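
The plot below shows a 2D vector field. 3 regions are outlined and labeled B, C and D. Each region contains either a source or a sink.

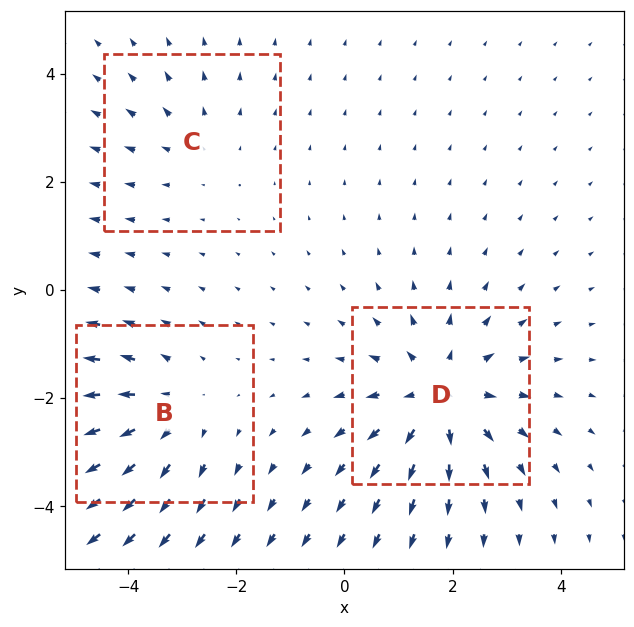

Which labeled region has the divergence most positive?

Divergence at each region's feature centre — B: about +3, C: about +2, D: about +4. Region D is most positive.

D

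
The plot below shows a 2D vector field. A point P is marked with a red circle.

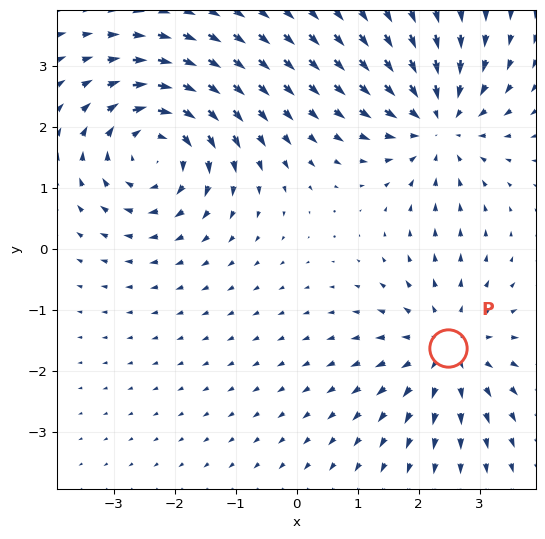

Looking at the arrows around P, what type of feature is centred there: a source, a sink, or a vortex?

At P (2.5, -1.6) the arrows spread outward. Divergence about +4, curl ≈0 — positive divergence with near-zero curl is a source.

source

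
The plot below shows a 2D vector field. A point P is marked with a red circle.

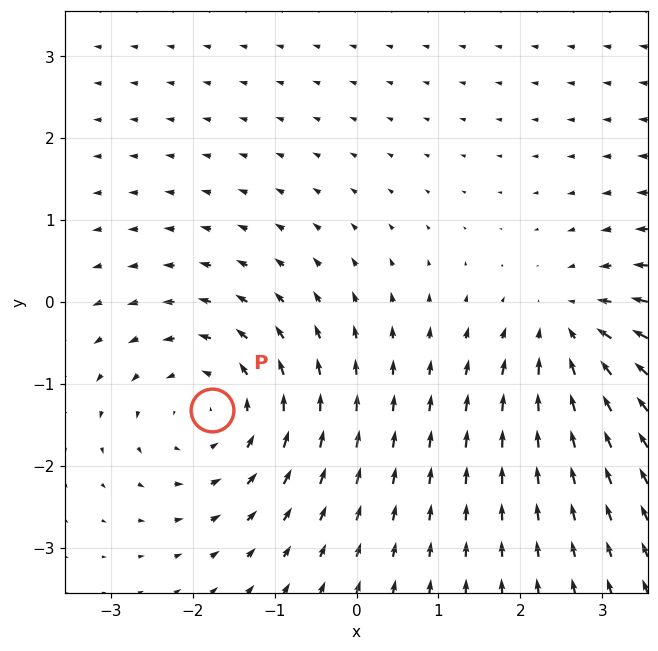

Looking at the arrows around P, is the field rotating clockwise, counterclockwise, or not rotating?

Near P at (-1.8, -1.3) the arrows circulate counterclockwise. The curl (z-component) there is about +3; positive curl means counterclockwise rotation.

counterclockwise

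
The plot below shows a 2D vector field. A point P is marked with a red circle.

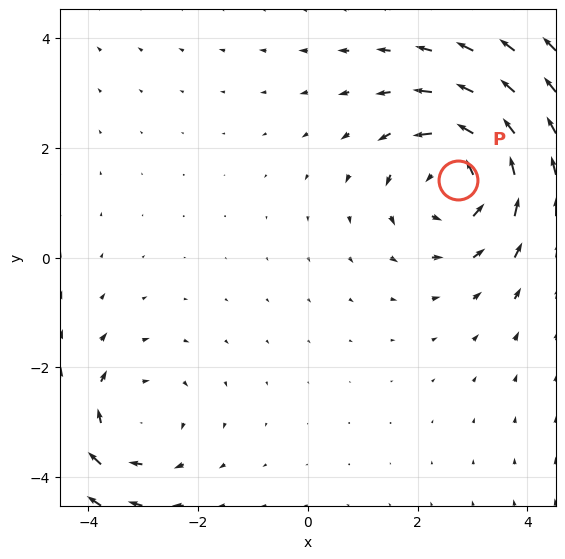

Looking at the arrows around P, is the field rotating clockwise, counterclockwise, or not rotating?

counterclockwise

Near P at (2.7, 1.4) the arrows circulate counterclockwise. The curl (z-component) there is about +4; positive curl means counterclockwise rotation.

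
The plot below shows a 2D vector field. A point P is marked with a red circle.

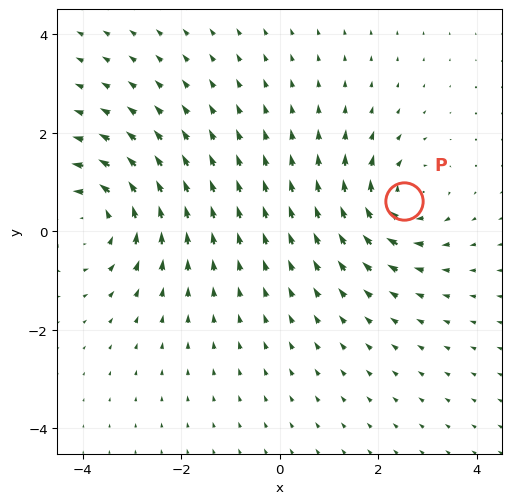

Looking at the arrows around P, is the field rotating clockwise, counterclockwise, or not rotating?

Near P at (2.5, 0.6) the arrows circulate clockwise. The curl (z-component) there is about -4; negative curl means clockwise rotation.

clockwise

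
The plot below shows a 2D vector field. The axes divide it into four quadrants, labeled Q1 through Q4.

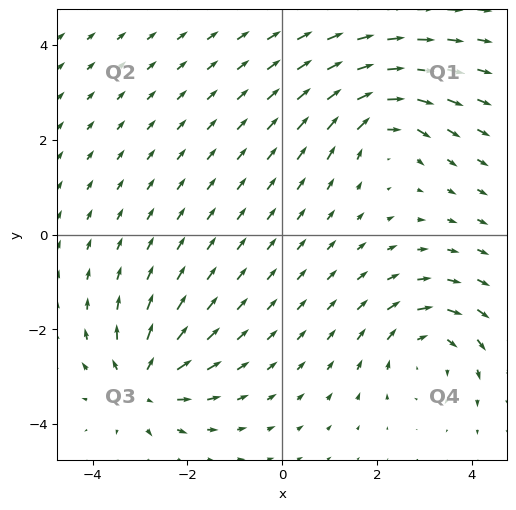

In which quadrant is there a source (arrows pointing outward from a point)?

Q3

The source sits at approximately (-2.9, -3.1), which lies in quadrant Q3. The divergence there is about +5, positive as expected for a source.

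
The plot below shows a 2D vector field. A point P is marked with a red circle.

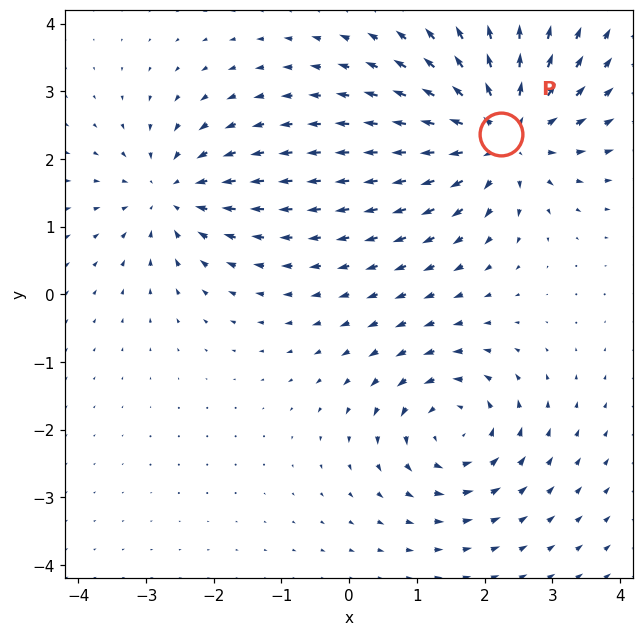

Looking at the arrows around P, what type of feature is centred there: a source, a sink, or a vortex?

source

At P (2.2, 2.4) the arrows spread outward. Divergence about +6, curl ≈0 — positive divergence with near-zero curl is a source.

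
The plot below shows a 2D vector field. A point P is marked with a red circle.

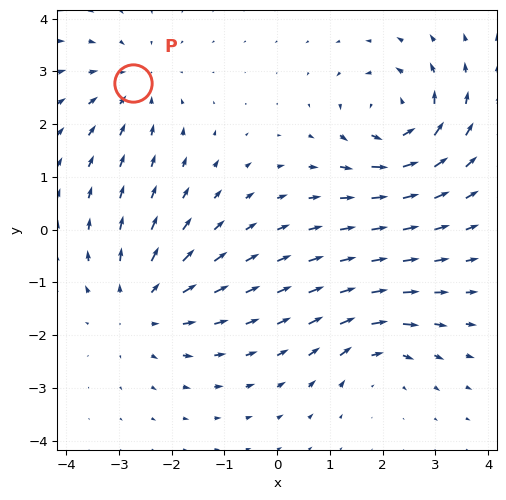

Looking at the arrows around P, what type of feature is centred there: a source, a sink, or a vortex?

At P (-2.7, 2.8) the arrows converge inward. Divergence about -3, curl ≈0 — negative divergence with near-zero curl is a sink.

sink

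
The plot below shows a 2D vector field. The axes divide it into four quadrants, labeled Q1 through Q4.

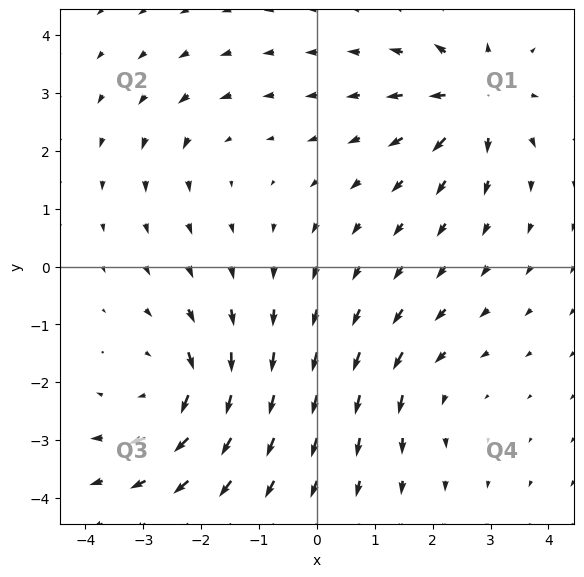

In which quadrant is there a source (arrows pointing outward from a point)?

The source sits at approximately (2.7, 2.9), which lies in quadrant Q1. The divergence there is about +6, positive as expected for a source.

Q1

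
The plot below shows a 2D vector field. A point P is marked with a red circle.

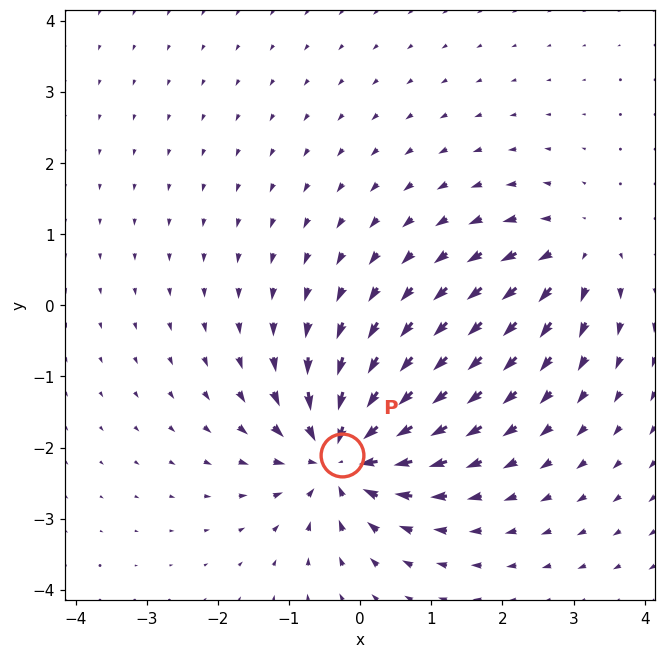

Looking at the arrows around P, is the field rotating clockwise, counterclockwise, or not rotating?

Near P at (-0.3, -2.1) the arrows show no circulation. The curl there is ≈0.

not rotating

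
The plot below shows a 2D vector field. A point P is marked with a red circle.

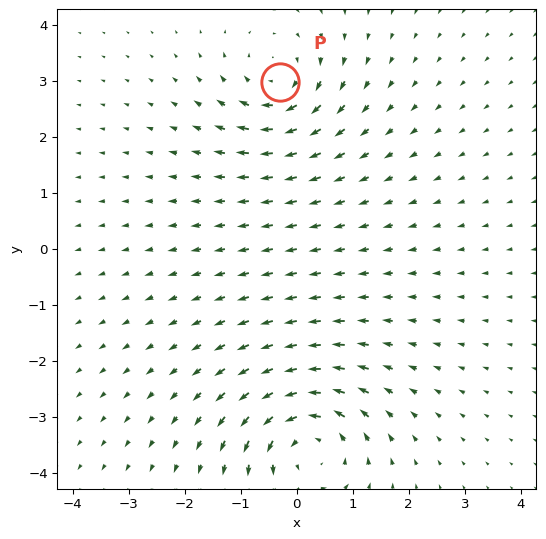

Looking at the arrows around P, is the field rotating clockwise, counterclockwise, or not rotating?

Near P at (-0.3, 3.0) the arrows circulate clockwise. The curl (z-component) there is about -4; negative curl means clockwise rotation.

clockwise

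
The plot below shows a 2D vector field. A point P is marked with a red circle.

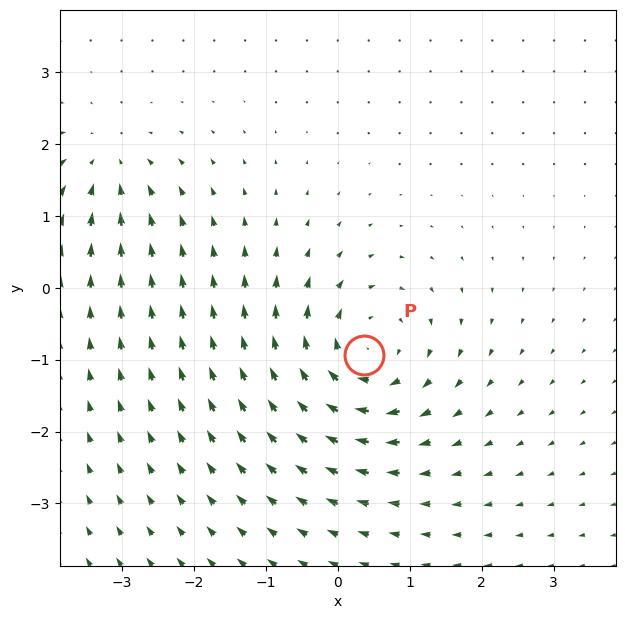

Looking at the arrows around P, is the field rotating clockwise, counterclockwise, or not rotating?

clockwise

Near P at (0.4, -0.9) the arrows circulate clockwise. The curl (z-component) there is about -4; negative curl means clockwise rotation.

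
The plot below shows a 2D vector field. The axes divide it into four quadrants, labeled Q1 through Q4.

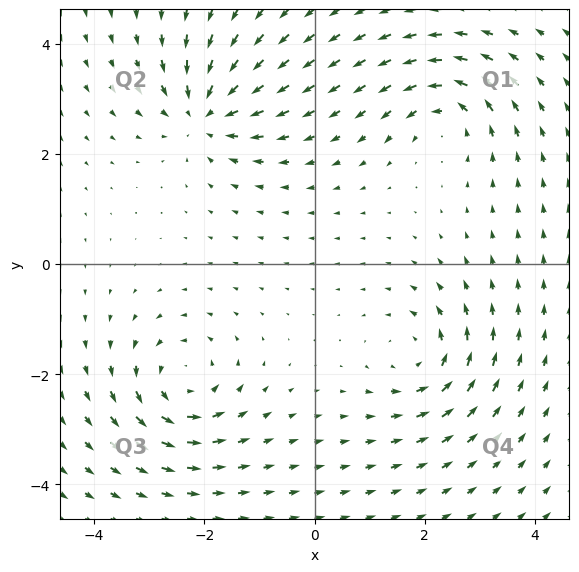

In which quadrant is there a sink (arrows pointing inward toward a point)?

Q2

The sink sits at approximately (-2.0, 2.7), which lies in quadrant Q2. The divergence there is about -6, negative as expected for a sink.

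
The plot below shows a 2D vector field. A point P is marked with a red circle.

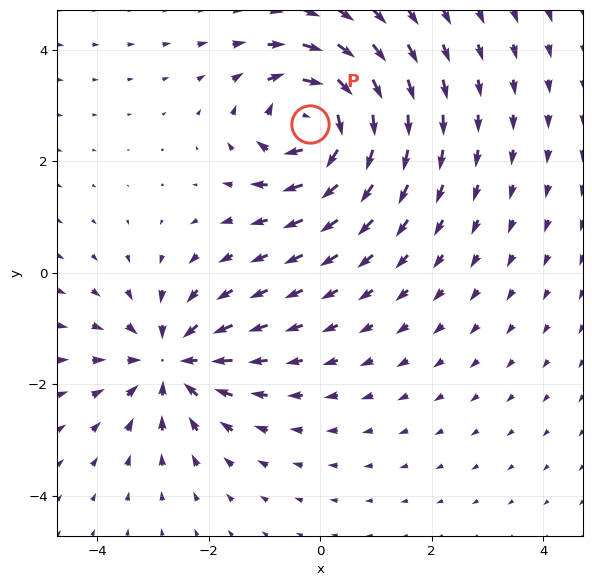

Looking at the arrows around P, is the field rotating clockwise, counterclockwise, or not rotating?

clockwise

Near P at (-0.2, 2.7) the arrows circulate clockwise. The curl (z-component) there is about -5; negative curl means clockwise rotation.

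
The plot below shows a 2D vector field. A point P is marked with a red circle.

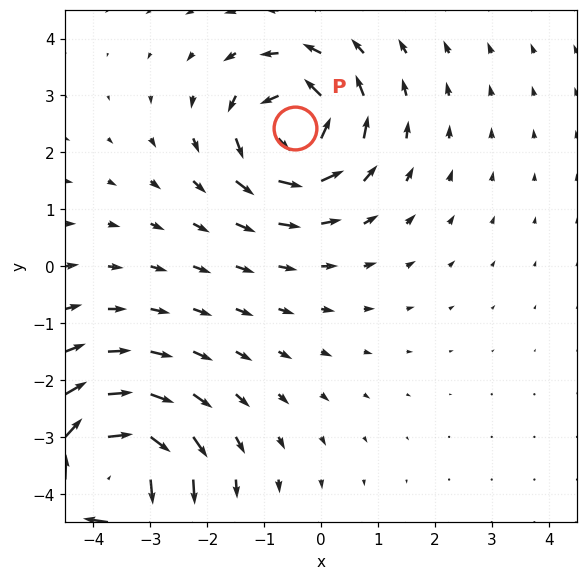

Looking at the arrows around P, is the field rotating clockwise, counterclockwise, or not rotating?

counterclockwise

Near P at (-0.5, 2.4) the arrows circulate counterclockwise. The curl (z-component) there is about +4; positive curl means counterclockwise rotation.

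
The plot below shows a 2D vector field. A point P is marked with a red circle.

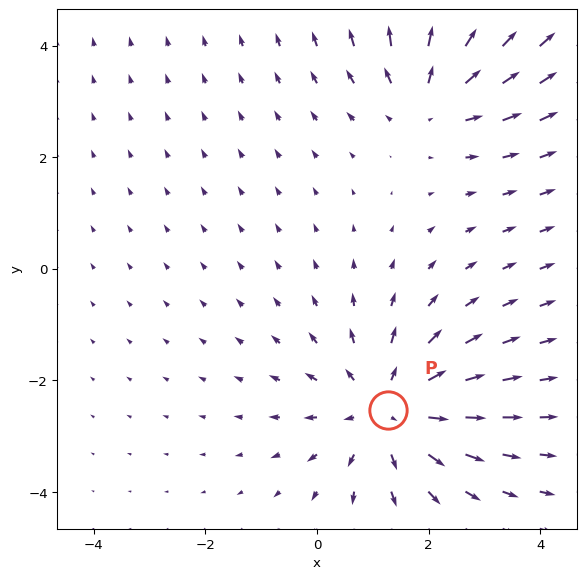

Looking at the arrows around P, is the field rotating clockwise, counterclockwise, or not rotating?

not rotating

Near P at (1.3, -2.5) the arrows show no circulation. The curl there is ≈0.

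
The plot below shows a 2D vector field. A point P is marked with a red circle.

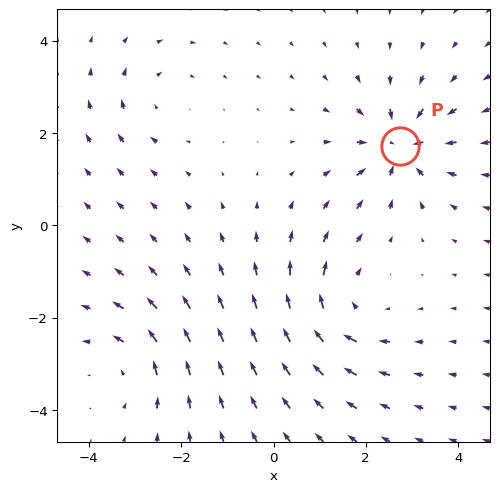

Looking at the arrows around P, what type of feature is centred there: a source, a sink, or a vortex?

sink

At P (2.7, 1.7) the arrows converge inward. Divergence about -5, curl ≈0 — negative divergence with near-zero curl is a sink.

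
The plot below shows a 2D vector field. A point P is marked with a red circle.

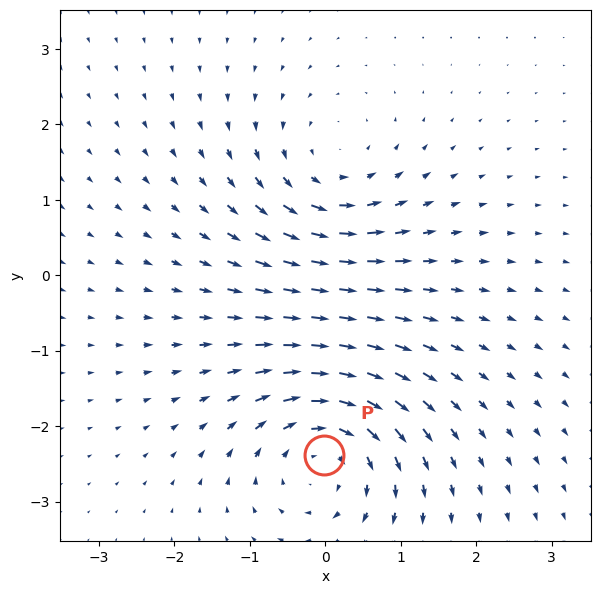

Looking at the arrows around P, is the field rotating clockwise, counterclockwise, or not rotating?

clockwise

Near P at (-0.0, -2.4) the arrows circulate clockwise. The curl (z-component) there is about -5; negative curl means clockwise rotation.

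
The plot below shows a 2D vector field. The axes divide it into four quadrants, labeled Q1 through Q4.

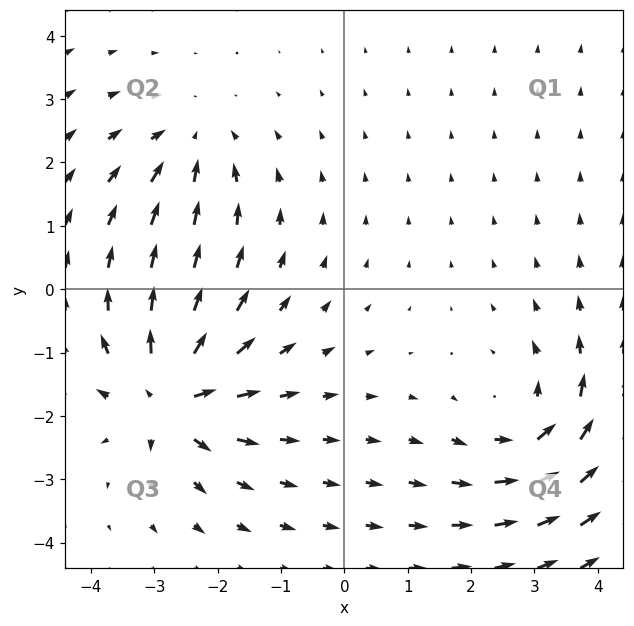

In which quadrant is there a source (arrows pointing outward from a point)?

Q3

The source sits at approximately (-2.8, -1.7), which lies in quadrant Q3. The divergence there is about +6, positive as expected for a source.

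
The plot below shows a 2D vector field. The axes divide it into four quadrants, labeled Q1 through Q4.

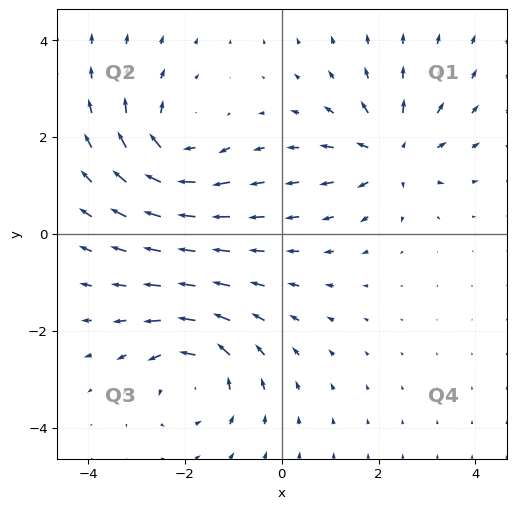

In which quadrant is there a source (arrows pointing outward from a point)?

Q1

The source sits at approximately (2.3, 1.7), which lies in quadrant Q1. The divergence there is about +5, positive as expected for a source.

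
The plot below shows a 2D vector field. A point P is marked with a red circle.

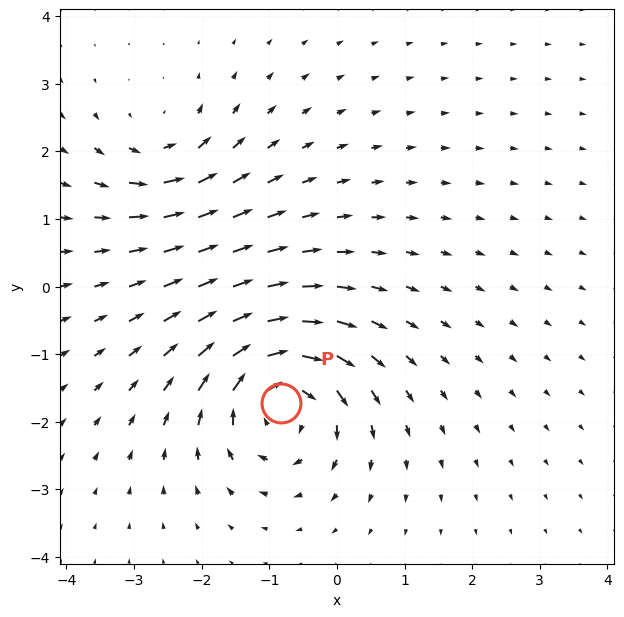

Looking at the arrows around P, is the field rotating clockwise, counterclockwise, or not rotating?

Near P at (-0.8, -1.7) the arrows circulate clockwise. The curl (z-component) there is about -6; negative curl means clockwise rotation.

clockwise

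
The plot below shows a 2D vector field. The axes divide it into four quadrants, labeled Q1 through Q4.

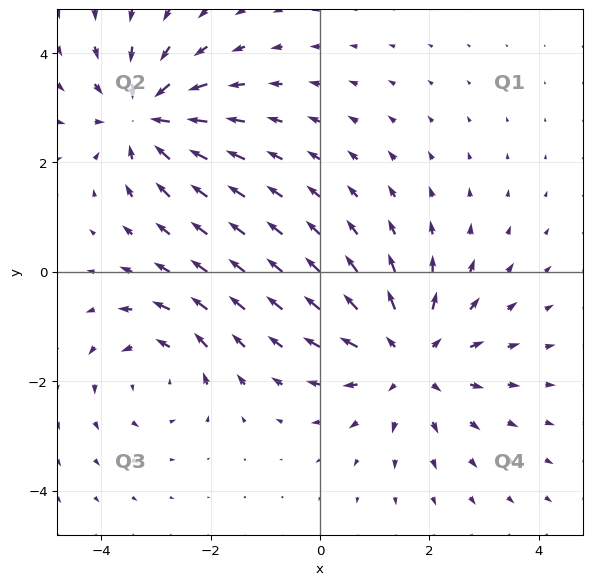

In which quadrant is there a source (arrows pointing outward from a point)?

Q4

The source sits at approximately (1.6, -1.6), which lies in quadrant Q4. The divergence there is about +4, positive as expected for a source.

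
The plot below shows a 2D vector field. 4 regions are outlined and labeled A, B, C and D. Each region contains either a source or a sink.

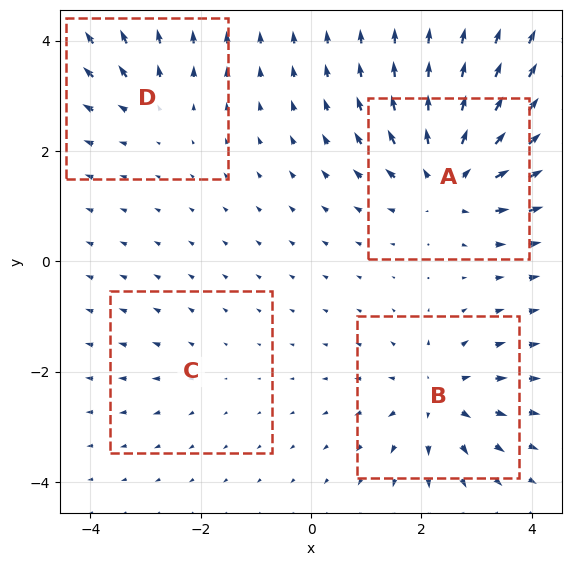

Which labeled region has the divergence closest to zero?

C

Divergence at each region's feature centre — A: about +8, B: about +6, C: about +2, D: about +4. Region C is closest to zero.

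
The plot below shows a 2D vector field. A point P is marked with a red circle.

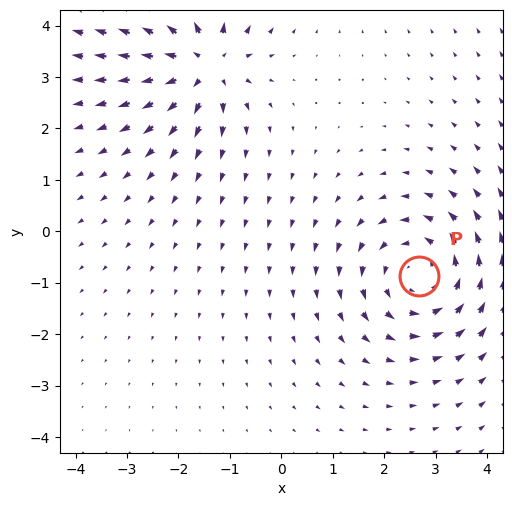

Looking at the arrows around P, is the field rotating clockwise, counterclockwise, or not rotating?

counterclockwise

Near P at (2.7, -0.9) the arrows circulate counterclockwise. The curl (z-component) there is about +3; positive curl means counterclockwise rotation.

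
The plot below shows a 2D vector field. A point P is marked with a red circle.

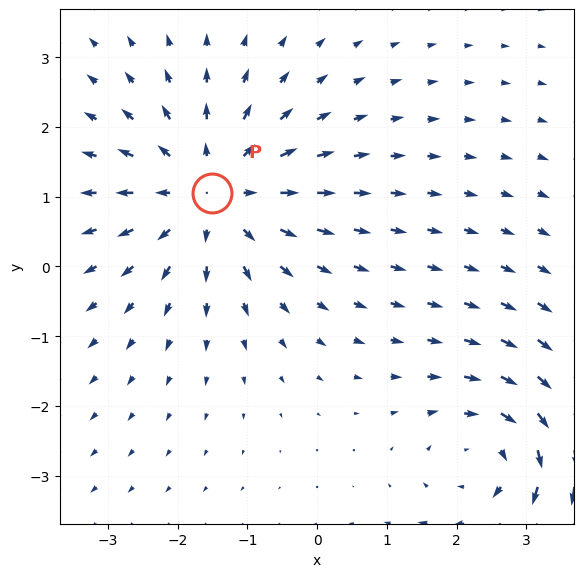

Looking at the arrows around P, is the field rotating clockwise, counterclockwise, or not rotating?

not rotating

Near P at (-1.5, 1.1) the arrows show no circulation. The curl there is ≈0.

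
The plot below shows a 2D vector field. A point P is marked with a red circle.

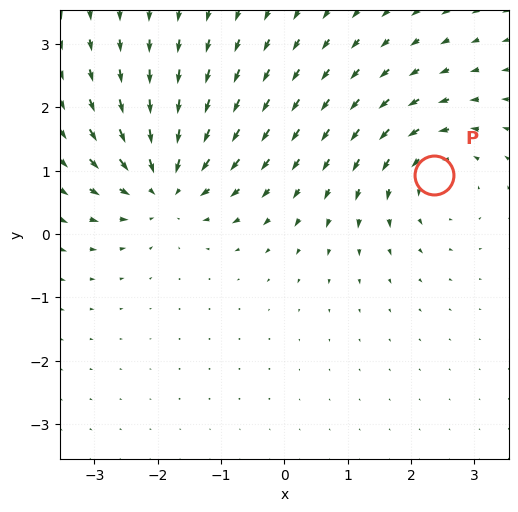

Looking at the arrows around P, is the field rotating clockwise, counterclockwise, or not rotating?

counterclockwise

Near P at (2.4, 0.9) the arrows circulate counterclockwise. The curl (z-component) there is about +3; positive curl means counterclockwise rotation.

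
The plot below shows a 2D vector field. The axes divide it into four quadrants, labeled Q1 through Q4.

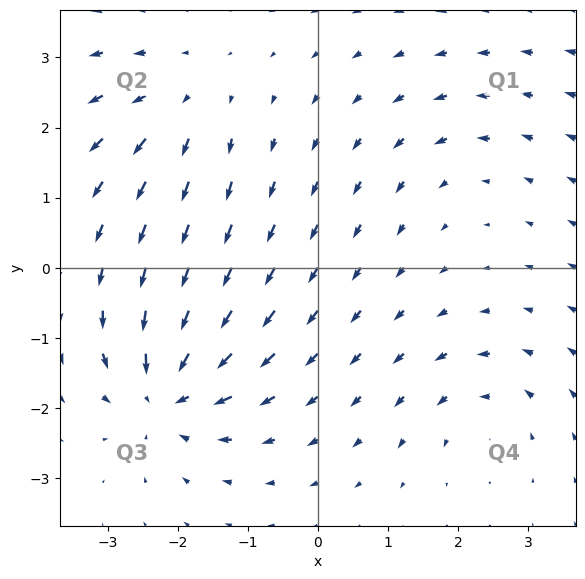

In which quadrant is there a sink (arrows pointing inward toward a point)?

Q3

The sink sits at approximately (-2.1, -1.8), which lies in quadrant Q3. The divergence there is about -7, negative as expected for a sink.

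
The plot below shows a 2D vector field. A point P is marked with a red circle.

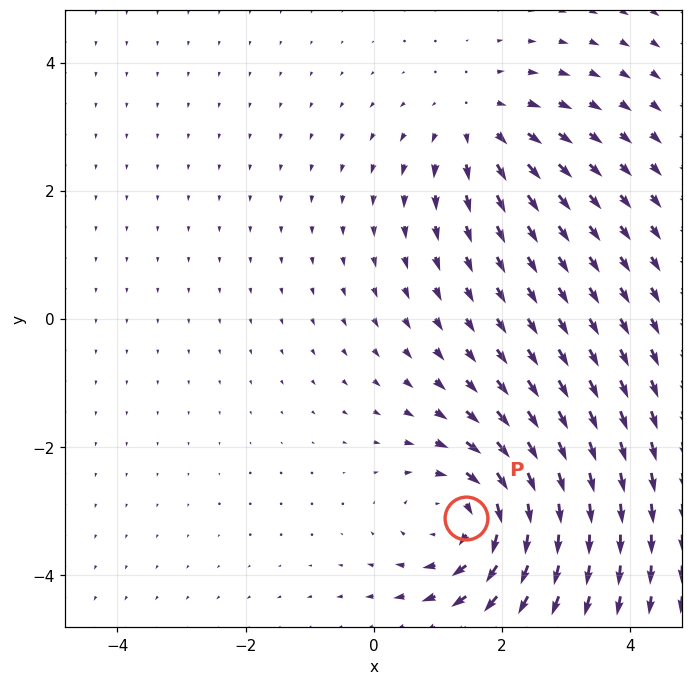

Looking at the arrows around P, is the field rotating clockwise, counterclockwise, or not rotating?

clockwise

Near P at (1.4, -3.1) the arrows circulate clockwise. The curl (z-component) there is about -5; negative curl means clockwise rotation.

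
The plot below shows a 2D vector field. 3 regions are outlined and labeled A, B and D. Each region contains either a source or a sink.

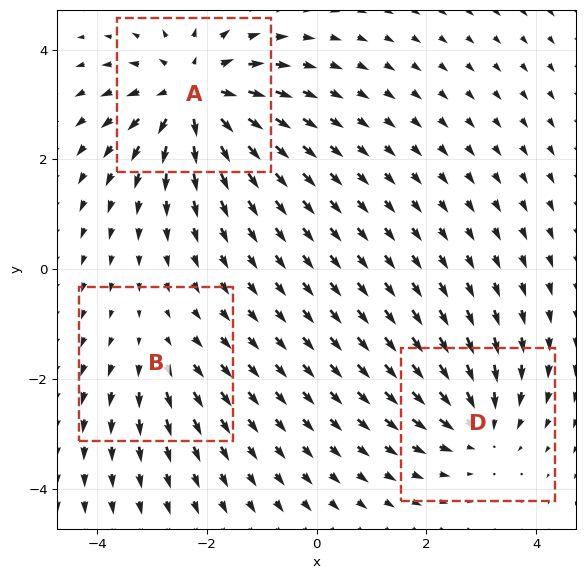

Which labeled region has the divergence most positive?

A

Divergence at each region's feature centre — A: about +5, B: about +2, D: about -3. Region A is most positive.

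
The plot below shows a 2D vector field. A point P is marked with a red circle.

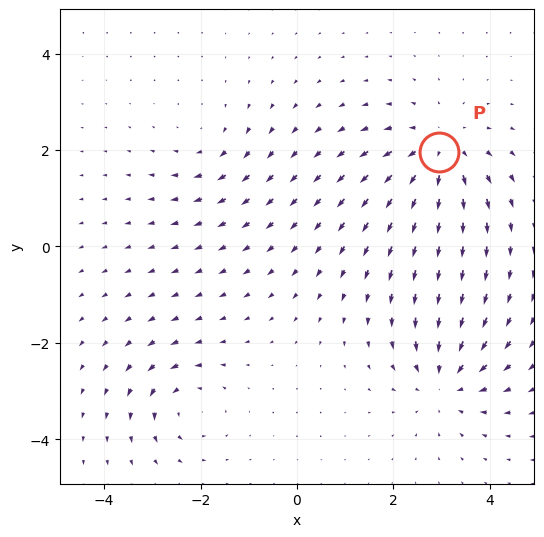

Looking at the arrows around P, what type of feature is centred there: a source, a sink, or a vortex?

At P (3.0, 2.0) the arrows spread outward. Divergence about +4, curl ≈0 — positive divergence with near-zero curl is a source.

source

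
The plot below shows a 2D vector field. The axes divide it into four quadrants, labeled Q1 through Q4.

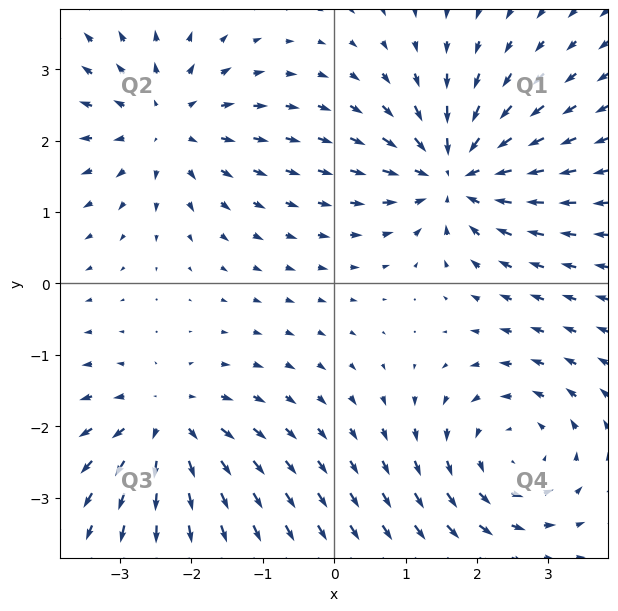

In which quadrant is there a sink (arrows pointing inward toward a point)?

The sink sits at approximately (1.7, 1.5), which lies in quadrant Q1. The divergence there is about -5, negative as expected for a sink.

Q1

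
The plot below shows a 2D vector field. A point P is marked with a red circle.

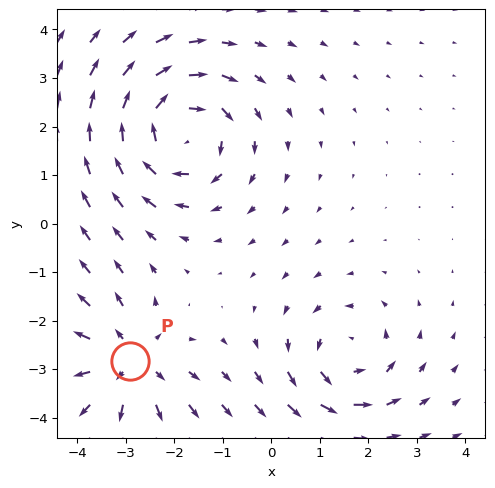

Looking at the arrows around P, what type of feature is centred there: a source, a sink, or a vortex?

At P (-2.9, -2.8) the arrows spread outward. Divergence about +3, curl ≈0 — positive divergence with near-zero curl is a source.

source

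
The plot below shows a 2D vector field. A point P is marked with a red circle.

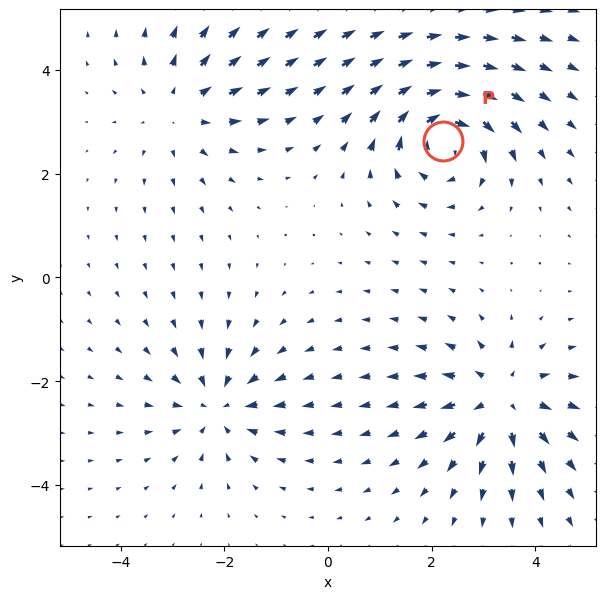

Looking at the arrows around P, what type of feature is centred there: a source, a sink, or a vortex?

At P (2.2, 2.6) the arrows circulate clockwise. Divergence ≈0, curl about -7 — near-zero divergence with nonzero curl is a vortex.

vortex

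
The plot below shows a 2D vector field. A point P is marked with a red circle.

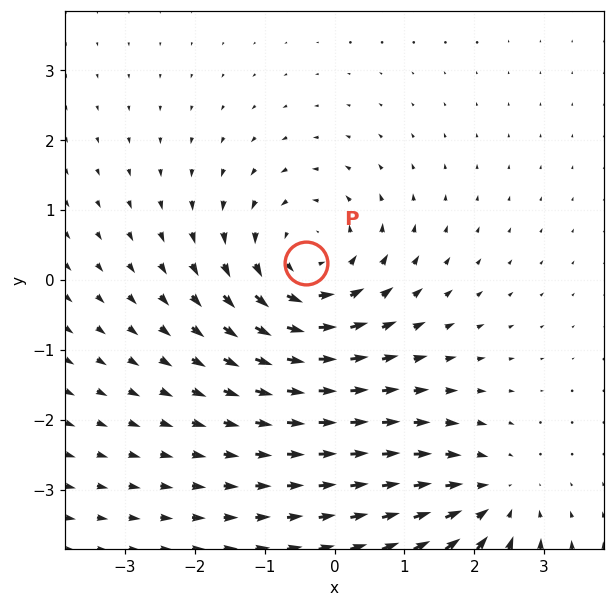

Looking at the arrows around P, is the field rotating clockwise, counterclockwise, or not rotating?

counterclockwise

Near P at (-0.4, 0.2) the arrows circulate counterclockwise. The curl (z-component) there is about +4; positive curl means counterclockwise rotation.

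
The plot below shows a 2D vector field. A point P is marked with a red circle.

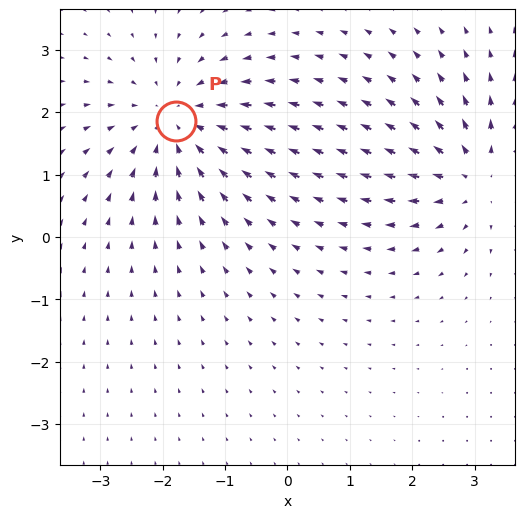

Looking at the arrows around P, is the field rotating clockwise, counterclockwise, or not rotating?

Near P at (-1.8, 1.9) the arrows show no circulation. The curl there is ≈0.

not rotating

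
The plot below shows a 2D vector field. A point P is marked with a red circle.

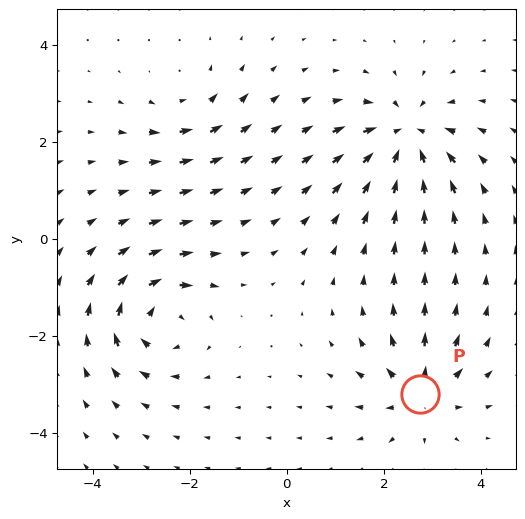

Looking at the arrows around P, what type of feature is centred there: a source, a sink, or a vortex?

At P (2.7, -3.2) the arrows spread outward. Divergence about +5, curl ≈0 — positive divergence with near-zero curl is a source.

source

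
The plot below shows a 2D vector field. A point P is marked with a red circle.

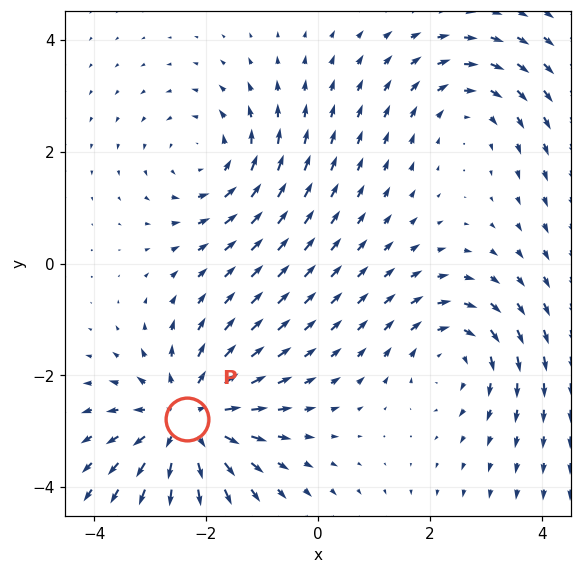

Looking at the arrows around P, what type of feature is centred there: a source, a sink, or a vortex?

At P (-2.3, -2.8) the arrows spread outward. Divergence about +4, curl ≈0 — positive divergence with near-zero curl is a source.

source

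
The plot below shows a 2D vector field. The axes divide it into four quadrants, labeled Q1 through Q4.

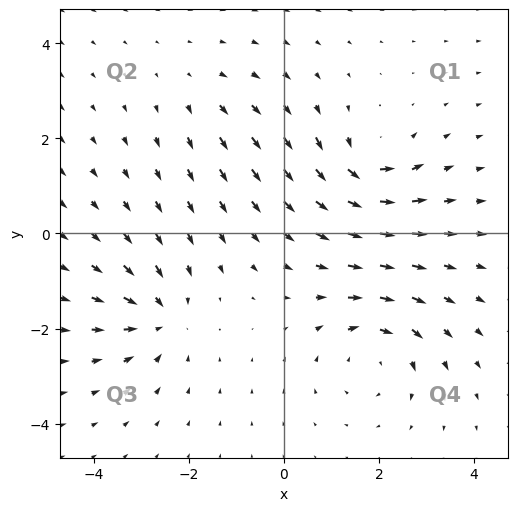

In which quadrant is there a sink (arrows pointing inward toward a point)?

The sink sits at approximately (-2.6, -1.8), which lies in quadrant Q3. The divergence there is about -5, negative as expected for a sink.

Q3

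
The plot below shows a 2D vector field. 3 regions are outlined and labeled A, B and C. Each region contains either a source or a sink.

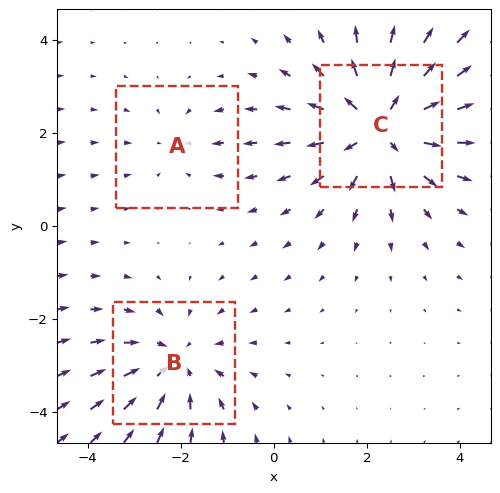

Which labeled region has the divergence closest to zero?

A

Divergence at each region's feature centre — A: about -2, B: about -3, C: about +4. Region A is closest to zero.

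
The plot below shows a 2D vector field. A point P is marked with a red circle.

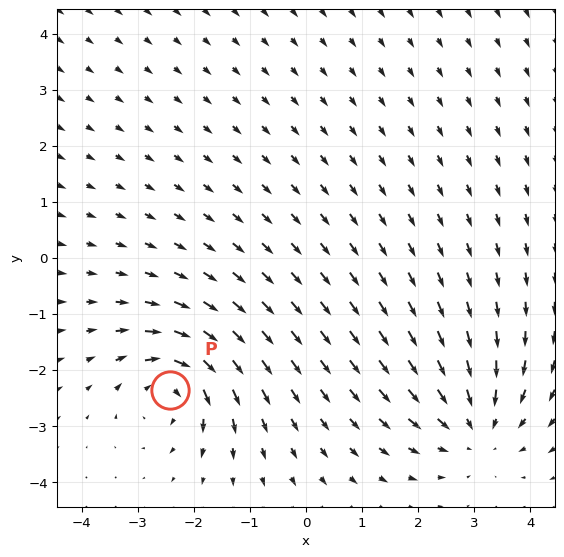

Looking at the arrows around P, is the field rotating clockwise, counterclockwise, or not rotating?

clockwise

Near P at (-2.4, -2.4) the arrows circulate clockwise. The curl (z-component) there is about -6; negative curl means clockwise rotation.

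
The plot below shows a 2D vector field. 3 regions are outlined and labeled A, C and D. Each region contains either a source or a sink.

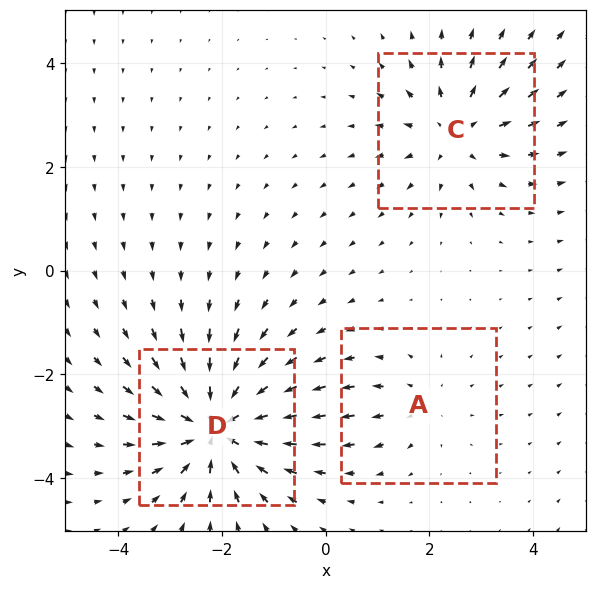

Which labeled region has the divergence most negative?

Divergence at each region's feature centre — A: about +2, C: about +3, D: about -5. Region D is most negative.

D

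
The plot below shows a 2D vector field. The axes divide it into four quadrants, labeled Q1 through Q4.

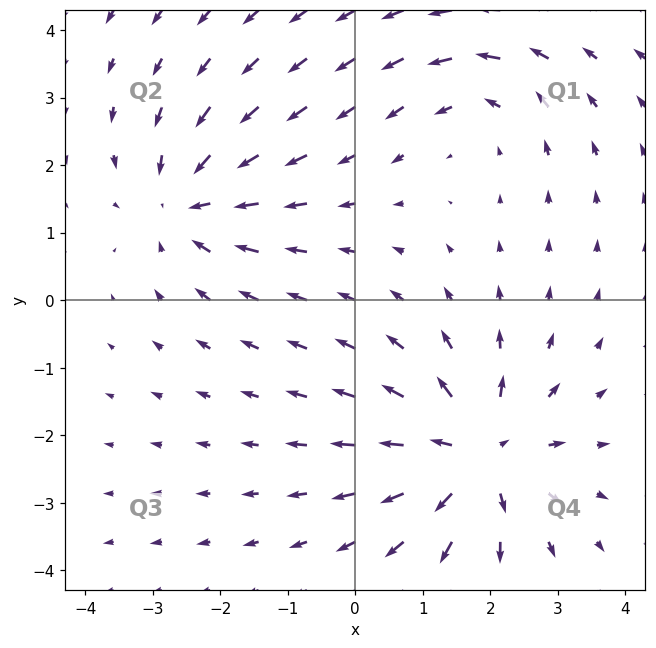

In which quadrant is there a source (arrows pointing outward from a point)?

Q4

The source sits at approximately (1.8, -2.3), which lies in quadrant Q4. The divergence there is about +5, positive as expected for a source.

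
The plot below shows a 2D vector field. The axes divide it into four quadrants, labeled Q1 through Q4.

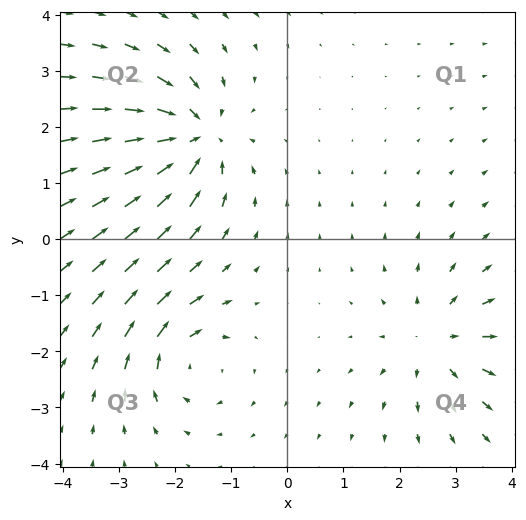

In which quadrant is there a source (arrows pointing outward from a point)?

The source sits at approximately (2.7, -1.8), which lies in quadrant Q4. The divergence there is about +4, positive as expected for a source.

Q4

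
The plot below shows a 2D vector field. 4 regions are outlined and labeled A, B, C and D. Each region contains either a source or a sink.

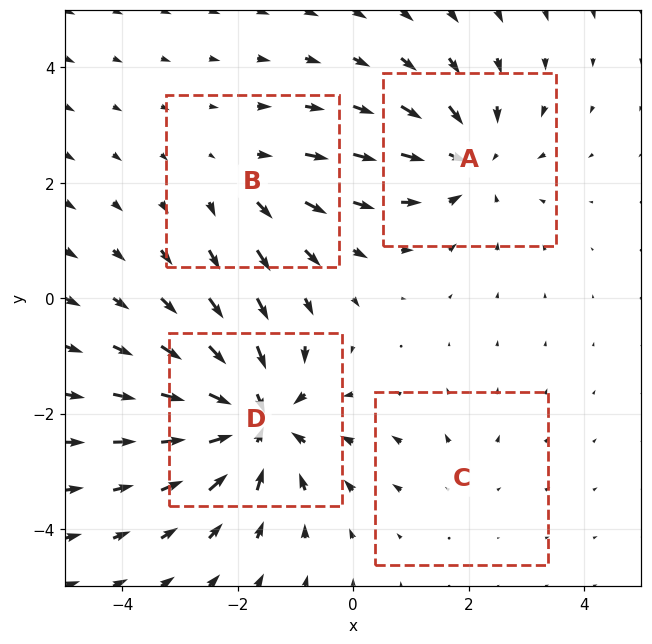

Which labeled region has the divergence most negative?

Divergence at each region's feature centre — A: about -5, B: about +3, C: about +2, D: about -7. Region D is most negative.

D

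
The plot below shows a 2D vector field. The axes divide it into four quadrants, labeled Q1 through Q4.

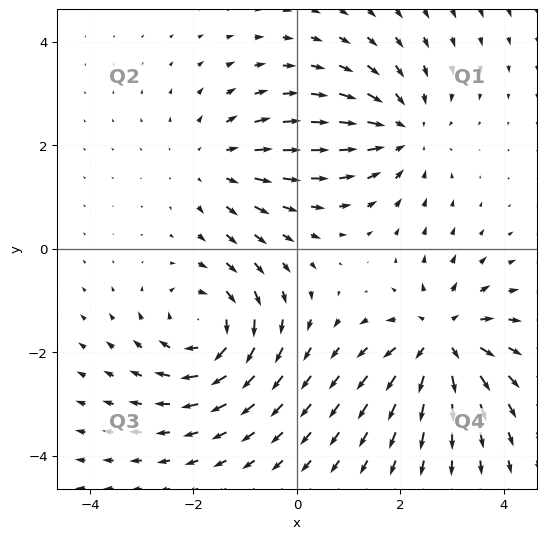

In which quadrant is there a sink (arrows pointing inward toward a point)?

Q1

The sink sits at approximately (2.0, 2.3), which lies in quadrant Q1. The divergence there is about -4, negative as expected for a sink.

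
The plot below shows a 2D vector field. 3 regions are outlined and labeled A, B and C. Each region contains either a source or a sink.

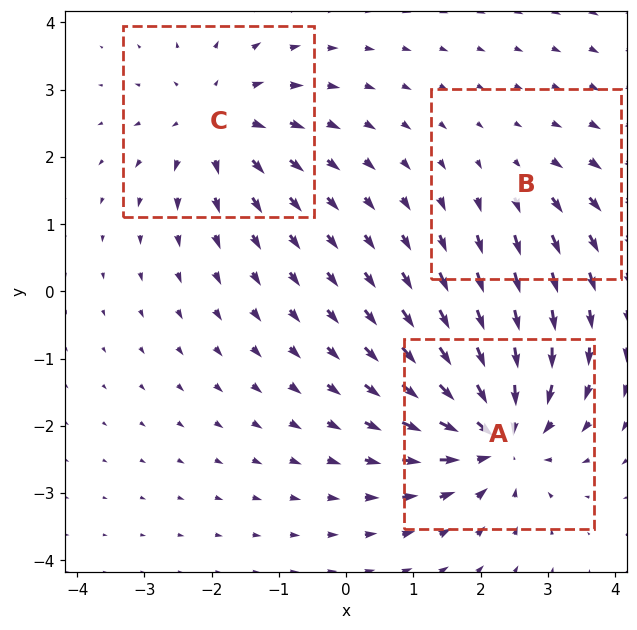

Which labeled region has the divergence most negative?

A

Divergence at each region's feature centre — A: about -5, B: about +2, C: about +4. Region A is most negative.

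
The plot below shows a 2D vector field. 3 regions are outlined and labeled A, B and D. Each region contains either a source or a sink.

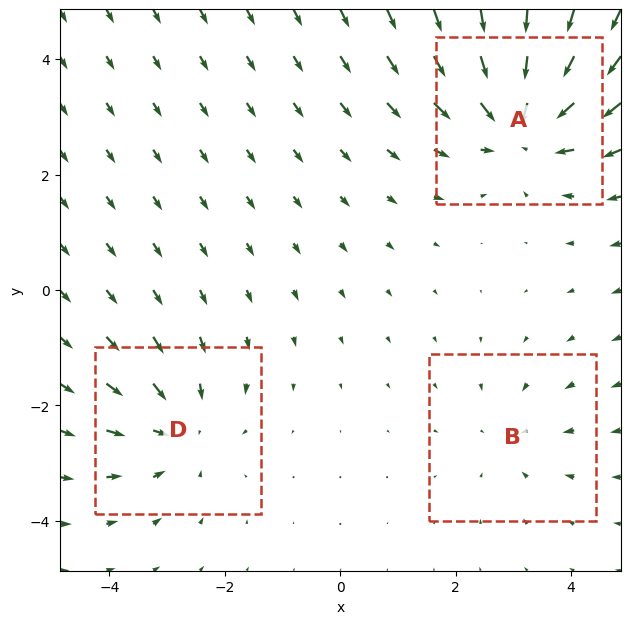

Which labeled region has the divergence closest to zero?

Divergence at each region's feature centre — A: about -5, B: about -2, D: about -3. Region B is closest to zero.

B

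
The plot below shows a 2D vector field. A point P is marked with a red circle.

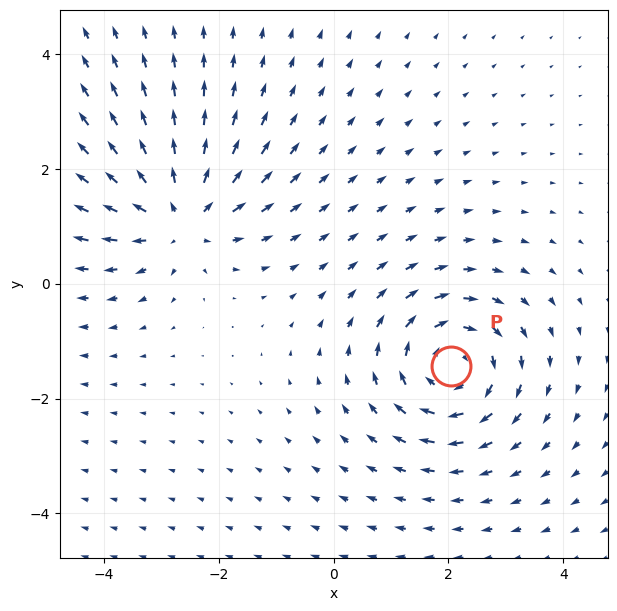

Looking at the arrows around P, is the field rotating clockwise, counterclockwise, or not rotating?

Near P at (2.0, -1.4) the arrows circulate clockwise. The curl (z-component) there is about -5; negative curl means clockwise rotation.

clockwise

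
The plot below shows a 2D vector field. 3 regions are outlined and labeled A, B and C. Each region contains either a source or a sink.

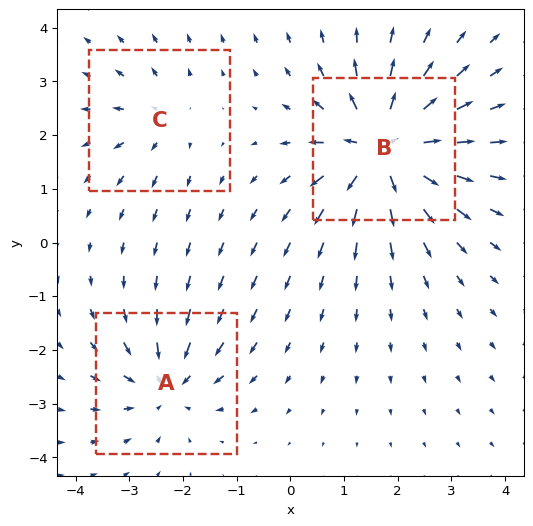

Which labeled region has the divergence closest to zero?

Divergence at each region's feature centre — A: about -4, B: about +6, C: about +2. Region C is closest to zero.

C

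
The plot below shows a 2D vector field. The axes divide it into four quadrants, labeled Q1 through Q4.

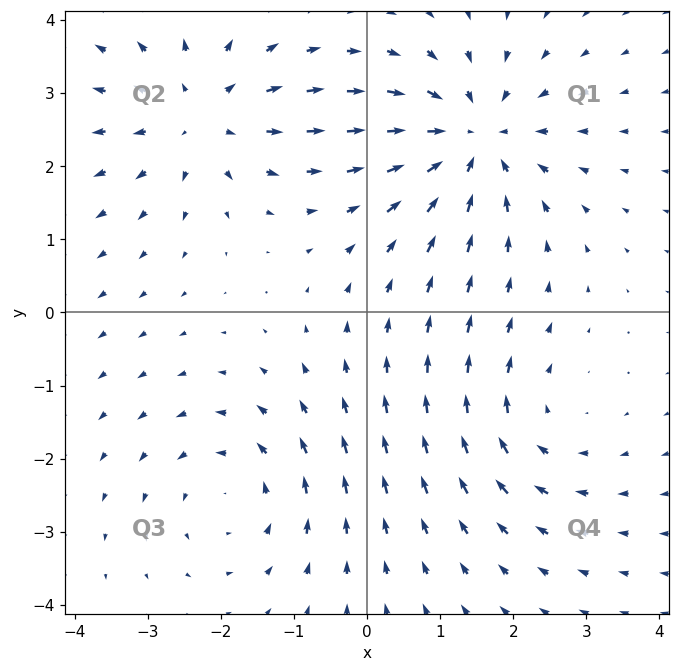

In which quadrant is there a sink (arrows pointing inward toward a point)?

Q1

The sink sits at approximately (1.5, 2.4), which lies in quadrant Q1. The divergence there is about -5, negative as expected for a sink.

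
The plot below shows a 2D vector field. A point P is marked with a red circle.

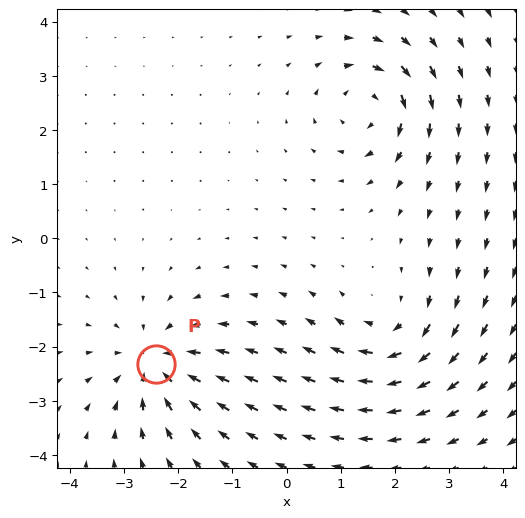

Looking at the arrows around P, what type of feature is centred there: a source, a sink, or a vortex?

sink

At P (-2.4, -2.3) the arrows converge inward. Divergence about -5, curl ≈0 — negative divergence with near-zero curl is a sink.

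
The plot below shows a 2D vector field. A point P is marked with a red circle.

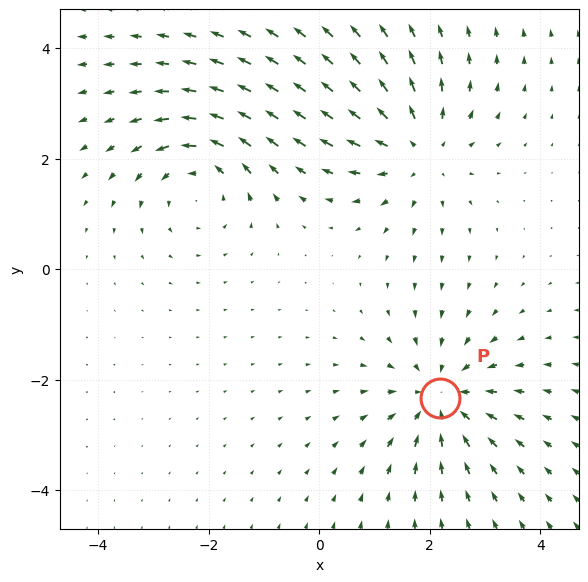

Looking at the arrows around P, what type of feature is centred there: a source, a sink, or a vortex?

At P (2.2, -2.3) the arrows converge inward. Divergence about -3, curl ≈0 — negative divergence with near-zero curl is a sink.

sink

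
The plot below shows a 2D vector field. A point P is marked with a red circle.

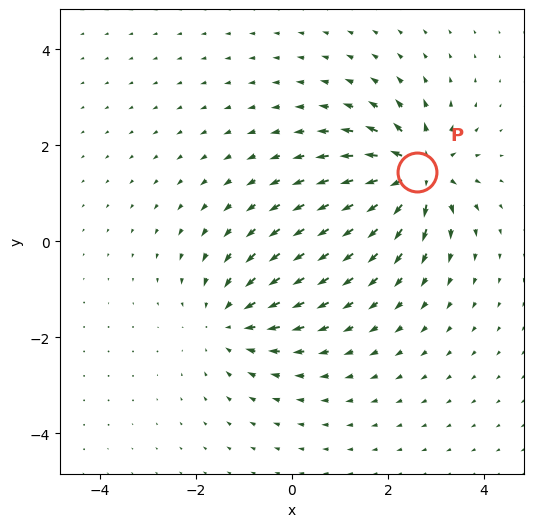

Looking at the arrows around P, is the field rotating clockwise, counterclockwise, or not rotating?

not rotating

Near P at (2.6, 1.4) the arrows show no circulation. The curl there is ≈0.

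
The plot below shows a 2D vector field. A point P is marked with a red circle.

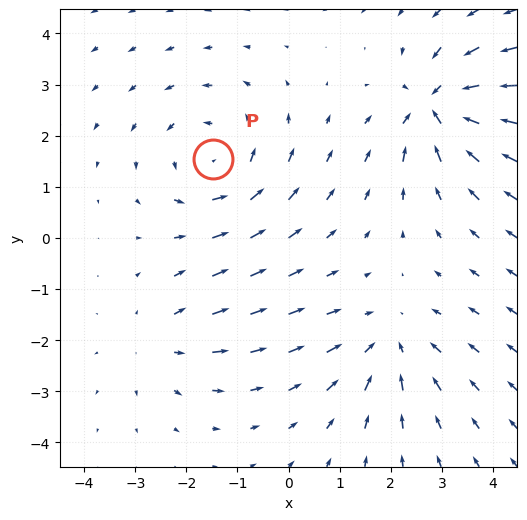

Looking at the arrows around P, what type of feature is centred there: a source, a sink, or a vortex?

At P (-1.5, 1.6) the arrows circulate counterclockwise. Divergence ≈0, curl about +4 — near-zero divergence with nonzero curl is a vortex.

vortex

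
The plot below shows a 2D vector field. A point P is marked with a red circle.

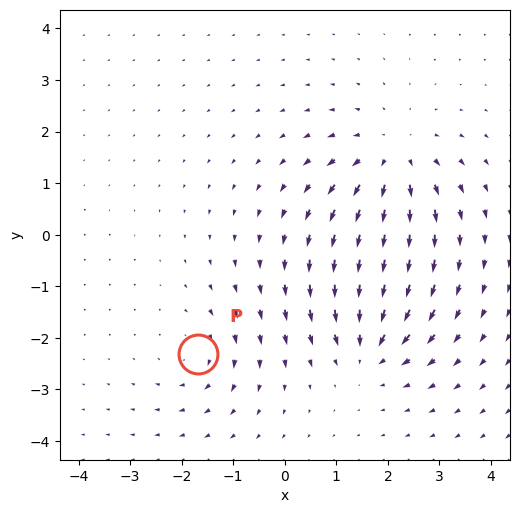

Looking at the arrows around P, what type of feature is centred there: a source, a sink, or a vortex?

At P (-1.7, -2.3) the arrows circulate clockwise. Divergence ≈0, curl about -3 — near-zero divergence with nonzero curl is a vortex.

vortex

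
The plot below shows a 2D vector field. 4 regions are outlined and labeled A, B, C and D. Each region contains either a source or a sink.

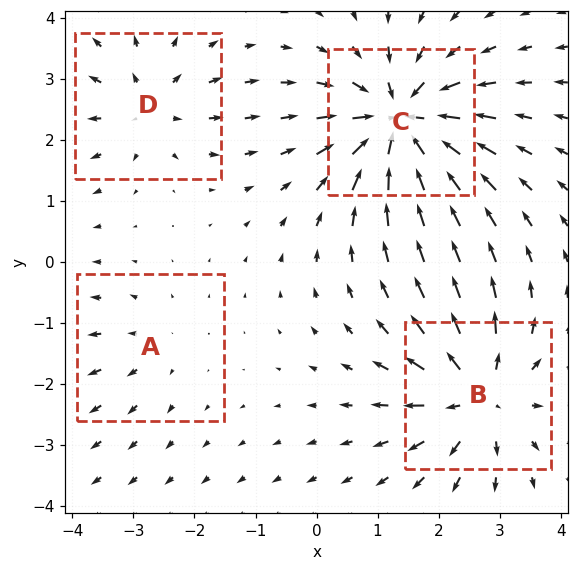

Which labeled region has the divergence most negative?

Divergence at each region's feature centre — A: about +2, B: about +6, C: about -8, D: about +4. Region C is most negative.

C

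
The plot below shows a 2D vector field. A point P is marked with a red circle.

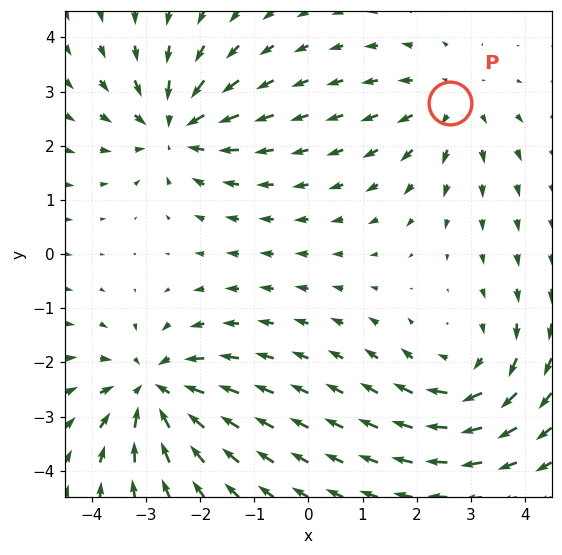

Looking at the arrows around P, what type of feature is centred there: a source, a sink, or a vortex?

At P (2.6, 2.8) the arrows spread outward. Divergence about +3, curl ≈0 — positive divergence with near-zero curl is a source.

source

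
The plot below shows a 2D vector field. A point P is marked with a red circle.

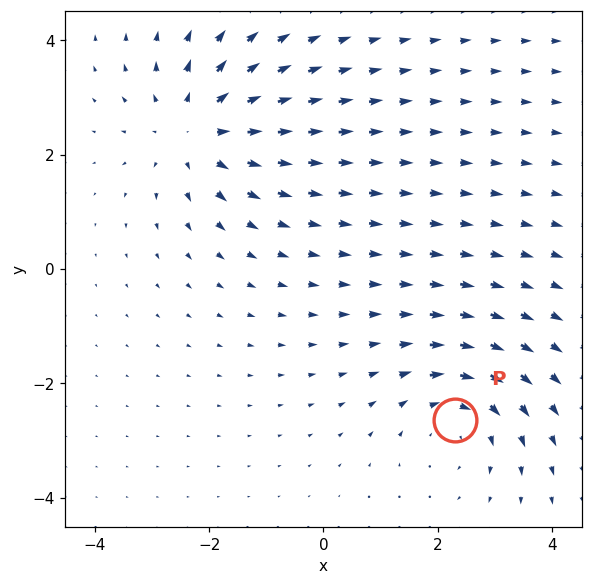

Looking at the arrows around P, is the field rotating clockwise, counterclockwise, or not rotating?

Near P at (2.3, -2.7) the arrows circulate clockwise. The curl (z-component) there is about -3; negative curl means clockwise rotation.

clockwise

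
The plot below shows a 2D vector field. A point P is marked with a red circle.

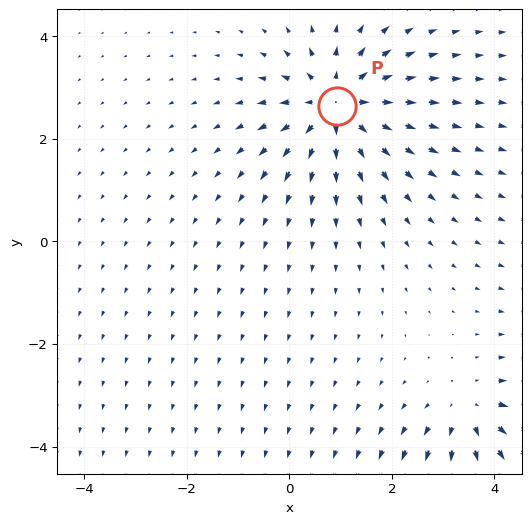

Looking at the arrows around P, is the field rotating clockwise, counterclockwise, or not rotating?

not rotating

Near P at (0.9, 2.6) the arrows show no circulation. The curl there is ≈0.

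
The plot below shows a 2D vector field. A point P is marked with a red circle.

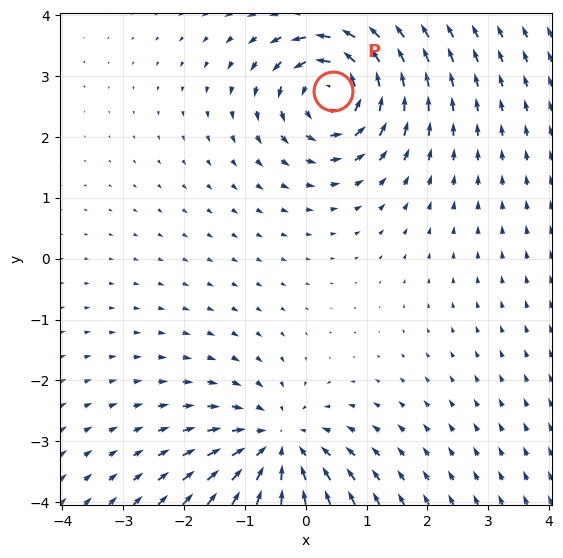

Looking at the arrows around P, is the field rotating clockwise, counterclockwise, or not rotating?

counterclockwise

Near P at (0.4, 2.8) the arrows circulate counterclockwise. The curl (z-component) there is about +6; positive curl means counterclockwise rotation.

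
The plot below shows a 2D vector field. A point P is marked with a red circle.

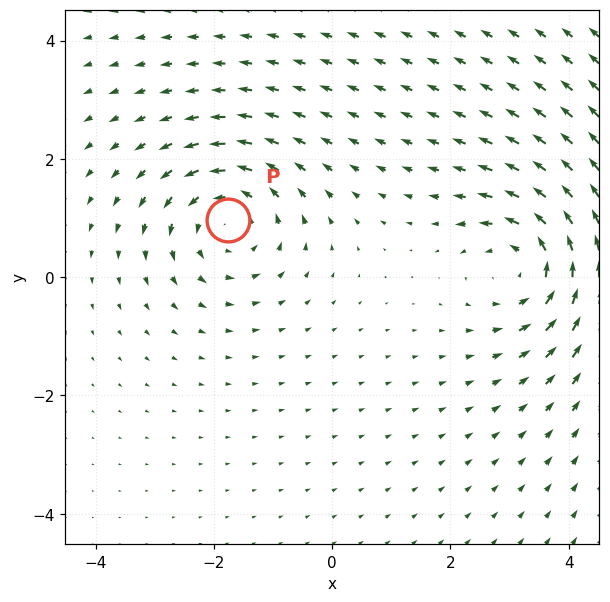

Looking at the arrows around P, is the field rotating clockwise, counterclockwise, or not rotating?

counterclockwise

Near P at (-1.8, 1.0) the arrows circulate counterclockwise. The curl (z-component) there is about +4; positive curl means counterclockwise rotation.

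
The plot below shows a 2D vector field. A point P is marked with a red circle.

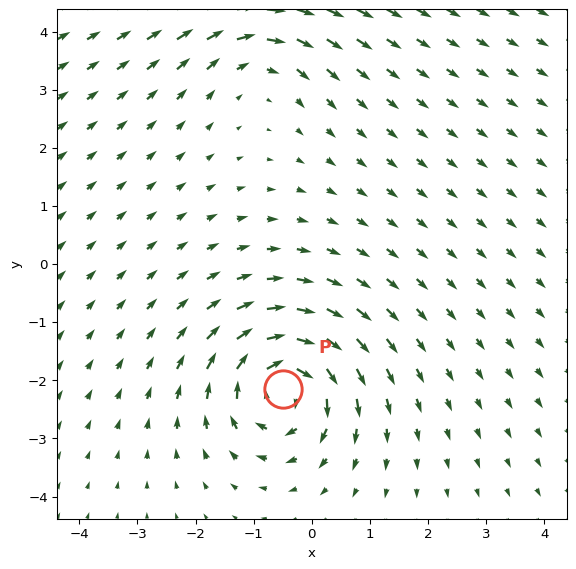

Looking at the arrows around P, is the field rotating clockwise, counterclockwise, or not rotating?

Near P at (-0.5, -2.1) the arrows circulate clockwise. The curl (z-component) there is about -5; negative curl means clockwise rotation.

clockwise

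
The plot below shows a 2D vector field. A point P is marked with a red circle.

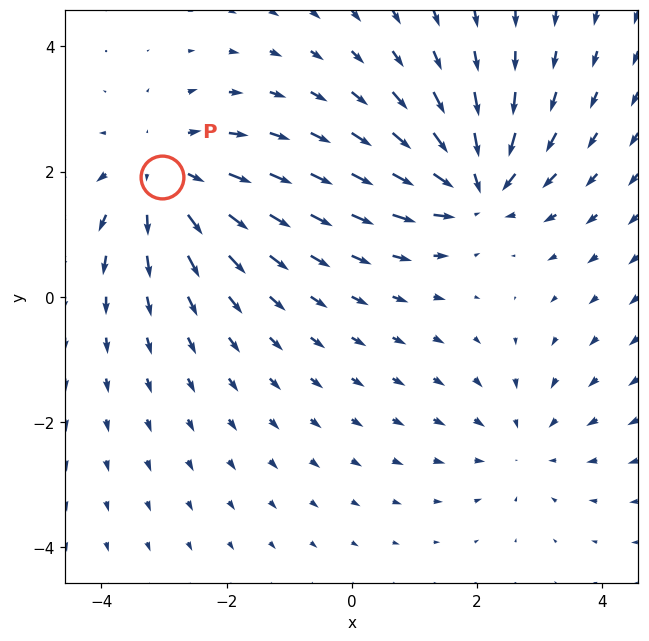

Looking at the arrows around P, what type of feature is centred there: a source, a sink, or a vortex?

source

At P (-3.0, 1.9) the arrows spread outward. Divergence about +3, curl ≈0 — positive divergence with near-zero curl is a source.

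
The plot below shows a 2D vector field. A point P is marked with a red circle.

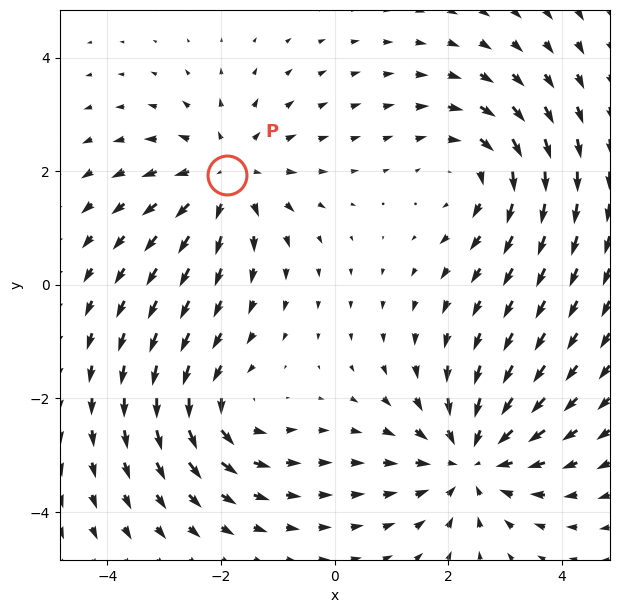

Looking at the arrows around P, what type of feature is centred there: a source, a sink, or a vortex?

At P (-1.9, 1.9) the arrows spread outward. Divergence about +4, curl ≈0 — positive divergence with near-zero curl is a source.

source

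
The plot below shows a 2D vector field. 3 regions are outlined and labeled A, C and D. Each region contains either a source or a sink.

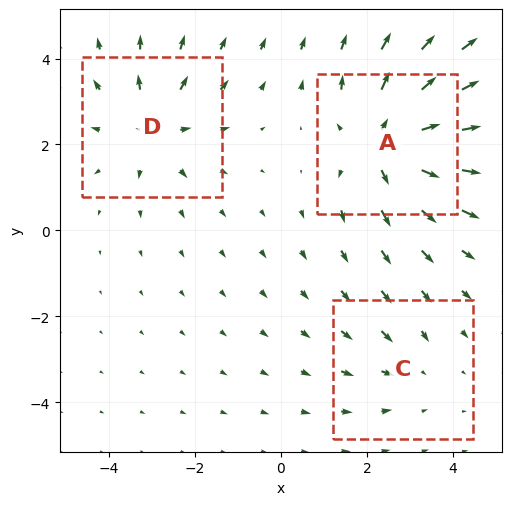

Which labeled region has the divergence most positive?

A

Divergence at each region's feature centre — A: about +5, C: about -2, D: about +3. Region A is most positive.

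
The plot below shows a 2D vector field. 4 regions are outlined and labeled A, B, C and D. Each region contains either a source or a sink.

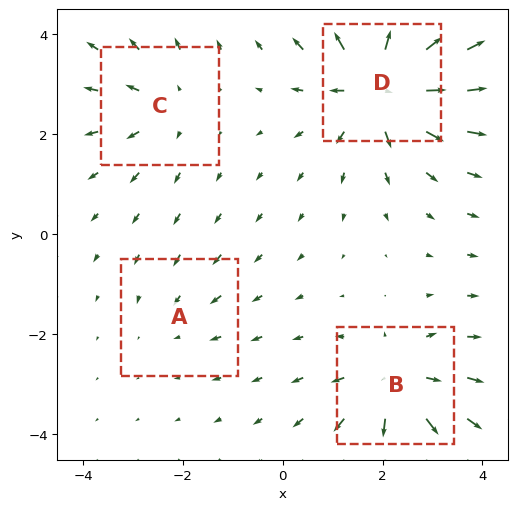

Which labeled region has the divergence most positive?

Divergence at each region's feature centre — A: about -2, B: about +5, C: about +3, D: about +7. Region D is most positive.

D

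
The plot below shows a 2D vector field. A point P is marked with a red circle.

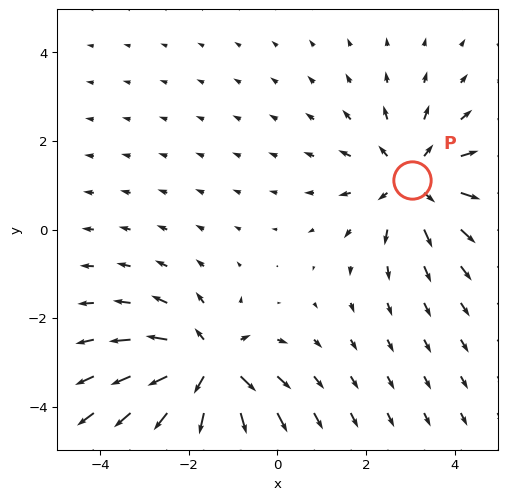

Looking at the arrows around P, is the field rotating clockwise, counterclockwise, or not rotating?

Near P at (3.0, 1.1) the arrows show no circulation. The curl there is ≈0.

not rotating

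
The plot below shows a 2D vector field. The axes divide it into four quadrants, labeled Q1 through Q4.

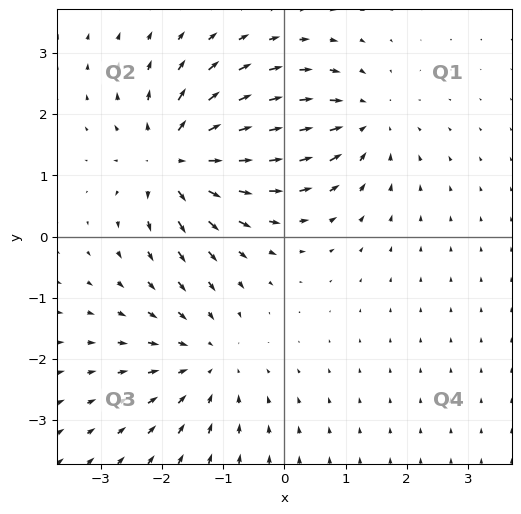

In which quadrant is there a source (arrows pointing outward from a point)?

Q2

The source sits at approximately (-1.8, 1.3), which lies in quadrant Q2. The divergence there is about +6, positive as expected for a source.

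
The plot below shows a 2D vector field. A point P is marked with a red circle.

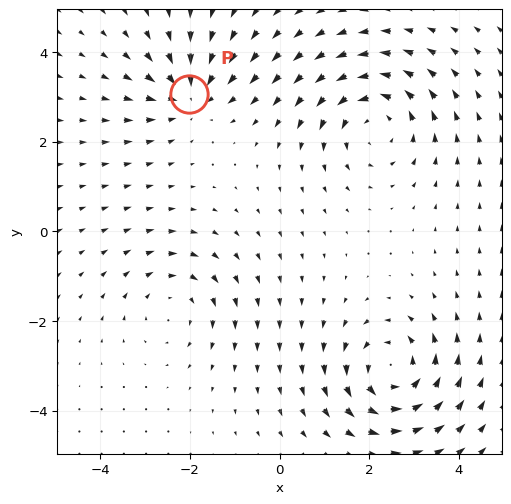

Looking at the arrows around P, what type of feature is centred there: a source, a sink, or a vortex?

sink

At P (-2.0, 3.1) the arrows converge inward. Divergence about -4, curl ≈0 — negative divergence with near-zero curl is a sink.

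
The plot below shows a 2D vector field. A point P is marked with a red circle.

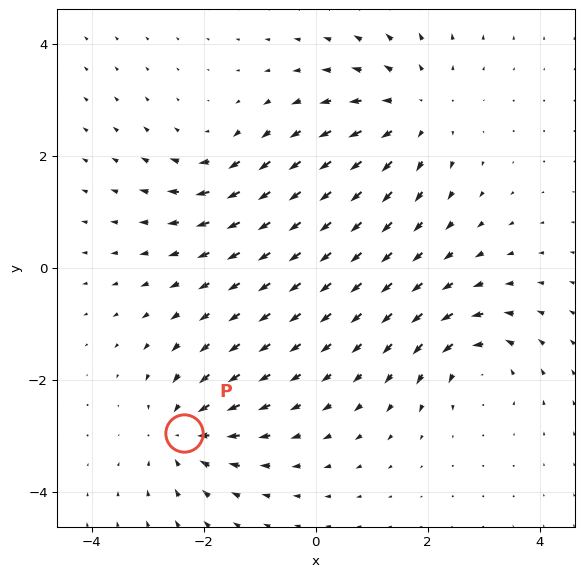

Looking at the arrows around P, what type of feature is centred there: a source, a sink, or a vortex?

sink

At P (-2.4, -2.9) the arrows converge inward. Divergence about -5, curl ≈0 — negative divergence with near-zero curl is a sink.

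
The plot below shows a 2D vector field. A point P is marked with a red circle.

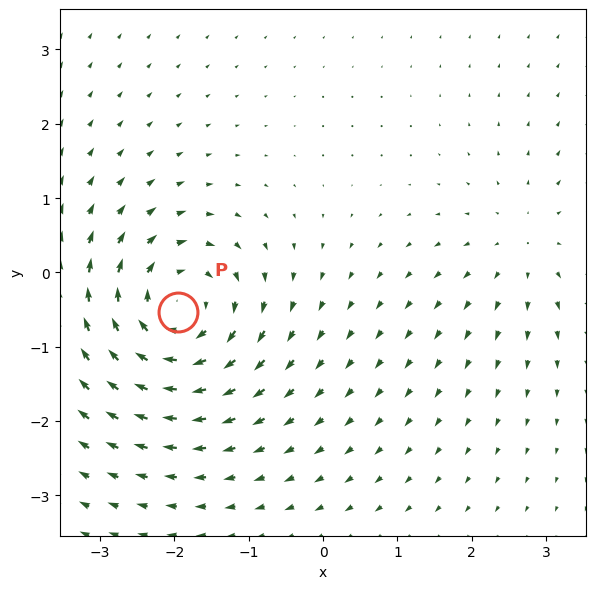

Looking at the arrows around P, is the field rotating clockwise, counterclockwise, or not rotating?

clockwise

Near P at (-2.0, -0.5) the arrows circulate clockwise. The curl (z-component) there is about -6; negative curl means clockwise rotation.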